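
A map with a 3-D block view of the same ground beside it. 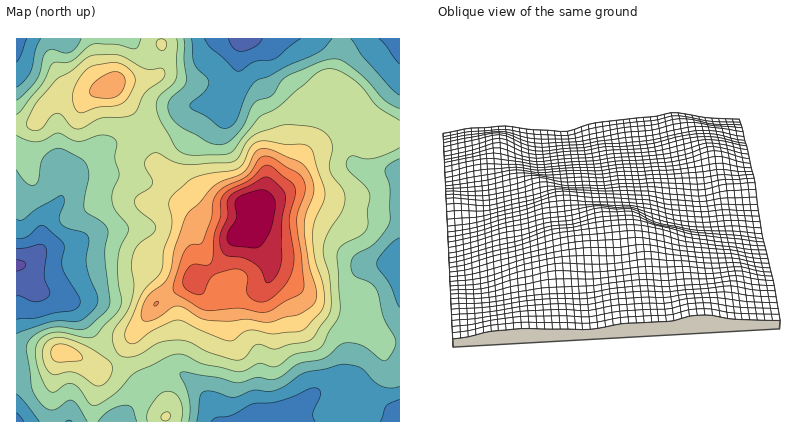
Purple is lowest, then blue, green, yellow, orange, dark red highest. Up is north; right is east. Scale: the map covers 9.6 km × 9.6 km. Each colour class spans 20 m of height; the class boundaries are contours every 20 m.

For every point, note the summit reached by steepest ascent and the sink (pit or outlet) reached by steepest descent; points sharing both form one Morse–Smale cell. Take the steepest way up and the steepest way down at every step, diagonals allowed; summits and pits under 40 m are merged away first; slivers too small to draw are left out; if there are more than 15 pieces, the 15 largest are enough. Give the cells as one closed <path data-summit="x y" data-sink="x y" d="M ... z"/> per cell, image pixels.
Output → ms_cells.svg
<path data-summit="250 206" data-sink="260 422" d="M400 136l-18 1-10 4-30 0-14 3-20 8-18 28-30 28-6 2 3 4 0 6-4 6-19 14-11 20-9 8-18 8-4 6-26 14-11 8-20 28-2 12 13 34 15 18 5 8 0 18 234 0z"/><path data-summit="250 206" data-sink="16 266" d="M148 132l-8 5-24 5-14 6-16 14-23 14-1 20-18 24-4 30-10 11-14 5 0 156 148 0 3-8-1-10-5-8-13-14-7-14-7-20 0-14 24-33 30-17 8-8 18-8 9-8 11-20 6-6 12-6 5-8-1-8-6-6-28 4-16 0-4-2-7-6-10-18-27-20z"/><path data-summit="250 206" data-sink="244 38" d="M400 38l-156 0-4 10-4 34-10 19-38 6-39 25 9 32 24 18 13 20 9 7 18 1 28-4 6 4 33-30 11-20 14-20 15-32 13-19 16 13 18 22 2 14 22-2z"/><path data-summit="112 86" data-sink="16 266" d="M112 86l-26 10-28 1-15 11-9 15-18 3 0 139 10-2 14-13 4-30 18-24 1-20 23-14 16-14 14-6 24-5 8-5z"/><path data-summit="112 86" data-sink="16 38" d="M160 38l-144 0 0 86 18-1 9-15 15-11 28-1 24-9 10-6 22-1 14-3 4-5 2-6z"/><path data-summit="112 86" data-sink="244 38" d="M242 38l-80 0 0 28-2 6-4 5-14 3-22 1-8 5 36 46 40-25 38-6 10-19z"/><path data-summit="250 206" data-sink="16 266" d="M342 89l-13 19-15 32-14 20-2 5 10-13 20-8 20-4 30 0-2-16-18-22z"/>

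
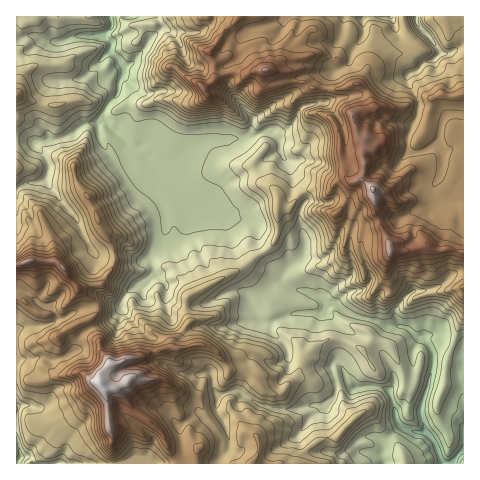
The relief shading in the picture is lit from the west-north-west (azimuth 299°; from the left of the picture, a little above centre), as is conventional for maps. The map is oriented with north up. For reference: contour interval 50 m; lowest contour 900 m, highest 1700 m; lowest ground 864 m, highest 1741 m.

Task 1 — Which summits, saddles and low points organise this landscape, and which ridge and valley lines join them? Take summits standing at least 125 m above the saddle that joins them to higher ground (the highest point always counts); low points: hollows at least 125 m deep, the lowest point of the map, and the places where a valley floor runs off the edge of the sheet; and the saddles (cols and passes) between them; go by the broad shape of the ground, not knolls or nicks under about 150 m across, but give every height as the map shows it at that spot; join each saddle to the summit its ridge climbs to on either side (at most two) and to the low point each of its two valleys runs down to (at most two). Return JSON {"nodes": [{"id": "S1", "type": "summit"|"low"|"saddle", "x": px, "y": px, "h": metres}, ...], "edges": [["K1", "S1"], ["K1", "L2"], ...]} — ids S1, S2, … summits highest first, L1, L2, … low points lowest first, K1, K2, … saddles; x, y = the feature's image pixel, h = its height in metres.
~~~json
{"nodes": [
{"id": "S1", "type": "summit", "x": 99, "y": 384, "h": 1741},
{"id": "S2", "type": "summit", "x": 372, "y": 189, "h": 1709},
{"id": "S3", "type": "summit", "x": 27, "y": 262, "h": 1674},
{"id": "S4", "type": "summit", "x": 265, "y": 70, "h": 1660},
{"id": "S5", "type": "summit", "x": 17, "y": 95, "h": 1399},
{"id": "L1", "type": "low", "x": 442, "y": 463, "h": 864},
{"id": "L2", "type": "low", "x": 110, "y": 18, "h": 928},
{"id": "L3", "type": "low", "x": 18, "y": 463, "h": 1004},
{"id": "L4", "type": "low", "x": 416, "y": 17, "h": 1070},
{"id": "K1", "type": "saddle", "x": 456, "y": 250, "h": 1551},
{"id": "K2", "type": "saddle", "x": 228, "y": 27, "h": 1497},
{"id": "K3", "type": "saddle", "x": 326, "y": 89, "h": 1472},
{"id": "K4", "type": "saddle", "x": 97, "y": 306, "h": 1439},
{"id": "K5", "type": "saddle", "x": 113, "y": 252, "h": 1381},
{"id": "K6", "type": "saddle", "x": 262, "y": 253, "h": 1170},
{"id": "K7", "type": "saddle", "x": 17, "y": 140, "h": 1157}],
"edges": [["K1", "S2"], ["K1", "L1"], ["K1", "L4"], ["K2", "S4"], ["K2", "L2"], ["K2", "L4"], ["K3", "S2"], ["K3", "S4"], ["K3", "L2"], ["K3", "L4"], ["K4", "S1"], ["K4", "S3"], ["K4", "L2"], ["K4", "L3"], ["K5", "S1"], ["K5", "S3"], ["K5", "L2"], ["K6", "S1"], ["K6", "S2"], ["K6", "L1"], ["K6", "L2"], ["K7", "S1"], ["K7", "S5"], ["K7", "L2"]]}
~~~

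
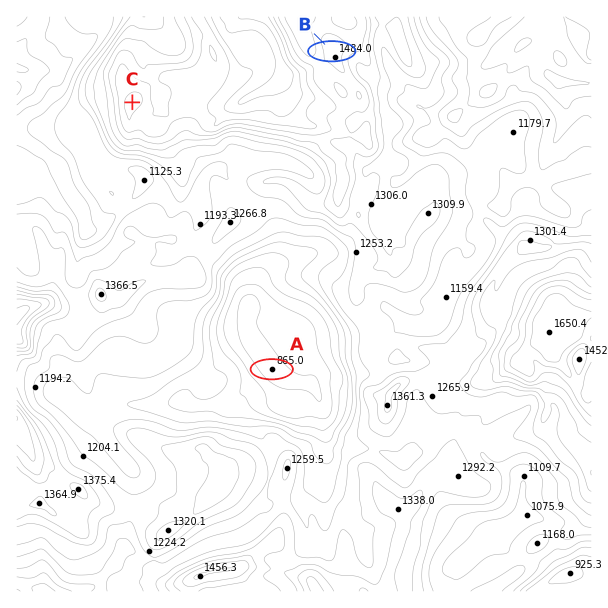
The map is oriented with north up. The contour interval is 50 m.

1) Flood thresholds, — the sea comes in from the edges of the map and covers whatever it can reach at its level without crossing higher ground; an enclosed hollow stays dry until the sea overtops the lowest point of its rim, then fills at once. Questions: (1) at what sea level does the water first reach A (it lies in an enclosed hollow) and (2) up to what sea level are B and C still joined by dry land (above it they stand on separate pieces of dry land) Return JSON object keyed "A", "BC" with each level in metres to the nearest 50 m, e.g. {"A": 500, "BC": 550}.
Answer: {"A": 1200, "BC": 1450}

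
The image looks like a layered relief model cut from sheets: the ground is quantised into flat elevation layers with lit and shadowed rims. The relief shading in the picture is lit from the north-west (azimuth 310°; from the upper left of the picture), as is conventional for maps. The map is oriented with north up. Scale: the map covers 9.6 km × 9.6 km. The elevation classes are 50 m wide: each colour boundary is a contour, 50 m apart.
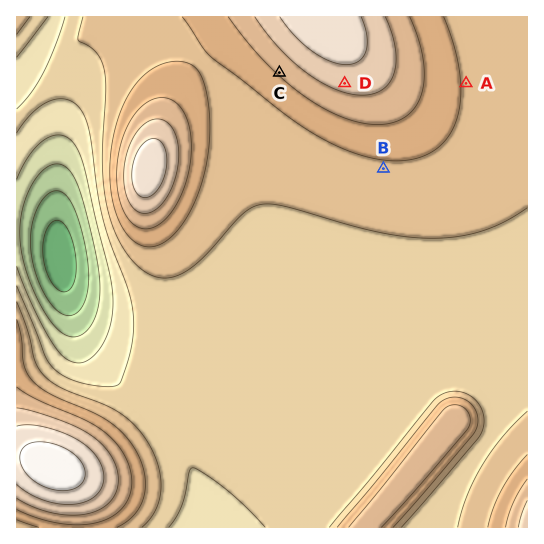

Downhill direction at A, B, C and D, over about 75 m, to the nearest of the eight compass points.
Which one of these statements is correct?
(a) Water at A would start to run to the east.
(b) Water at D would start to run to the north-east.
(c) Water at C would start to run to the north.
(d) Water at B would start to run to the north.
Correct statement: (a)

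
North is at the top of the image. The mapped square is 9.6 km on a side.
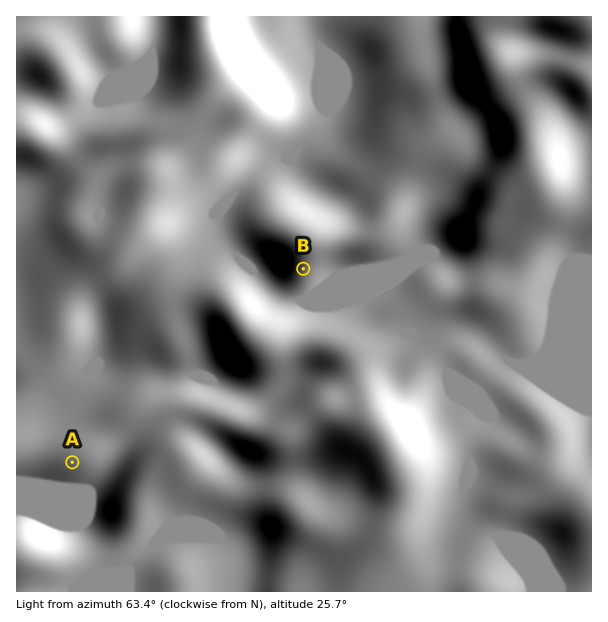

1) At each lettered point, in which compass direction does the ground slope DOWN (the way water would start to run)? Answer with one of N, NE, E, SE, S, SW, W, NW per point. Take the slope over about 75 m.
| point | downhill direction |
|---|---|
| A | S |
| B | S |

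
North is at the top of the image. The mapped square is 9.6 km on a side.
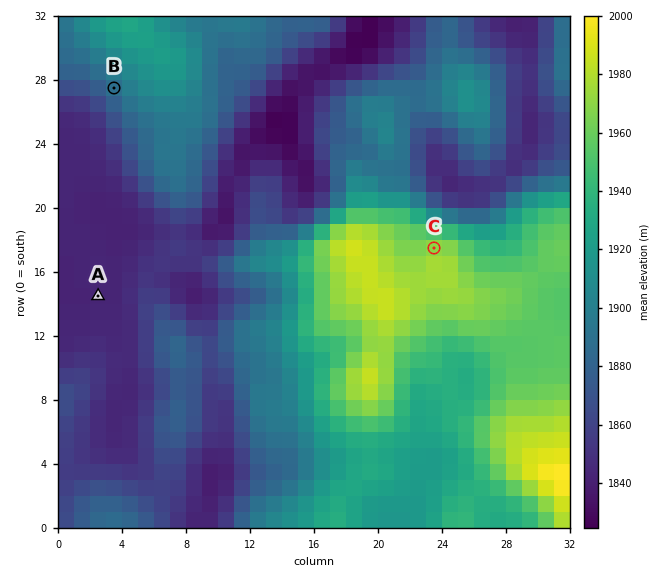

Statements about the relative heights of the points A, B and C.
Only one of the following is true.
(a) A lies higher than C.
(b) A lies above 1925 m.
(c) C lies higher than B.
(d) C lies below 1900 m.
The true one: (c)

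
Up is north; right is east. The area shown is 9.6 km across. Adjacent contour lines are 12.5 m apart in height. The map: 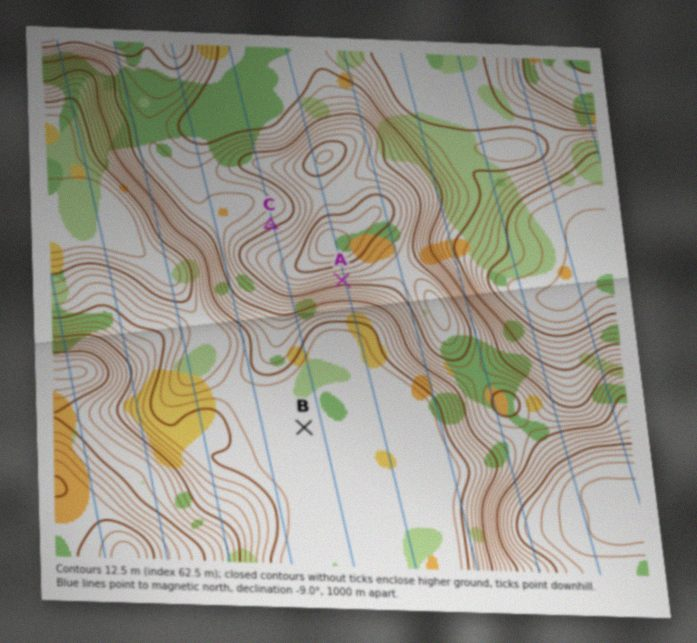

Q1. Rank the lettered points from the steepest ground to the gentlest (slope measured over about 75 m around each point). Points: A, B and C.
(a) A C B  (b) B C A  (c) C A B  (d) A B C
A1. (a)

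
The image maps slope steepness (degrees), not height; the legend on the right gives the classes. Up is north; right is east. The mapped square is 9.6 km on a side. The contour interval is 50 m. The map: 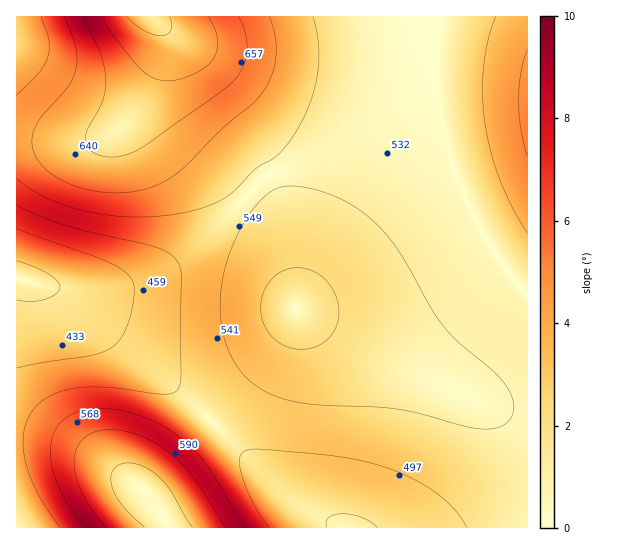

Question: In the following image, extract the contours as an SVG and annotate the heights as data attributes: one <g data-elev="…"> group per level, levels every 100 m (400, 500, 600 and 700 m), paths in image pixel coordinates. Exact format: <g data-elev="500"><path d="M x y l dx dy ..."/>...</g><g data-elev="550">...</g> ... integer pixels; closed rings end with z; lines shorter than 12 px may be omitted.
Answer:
<g data-elev="400"><path d="M17 261l18 6 14 7 8 7 3 6-4 7-11 5-14 2-14-1"/></g><g data-elev="500"><path d="M269 527l-16-25-11-27-2-17 2-5 5-3 18-1 69 7 29 5 26 7 26 12 23 14 17 16 12 17"/><path d="M17 205l24 11 28 10 91 23 15 9 4 7 2 6 0 106-1 9-3 5-6 3-8 0-58-7-18 0-16 2-14 4-12 6-10 8-7 11-4 11-1 12 1 13 3 13 13 30 20 30"/></g><g data-elev="600"><path d="M225 527l-30-48-22-24-15-11-16-8-16-5-16-1-15 2-11 6-7 9-3 14 2 14 6 18 10 17 14 17"/><path d="M294 349l16-1 14-6 11-12 4-15-2-17-8-15-13-10-15-5-15 2-12 7-9 13-4 15 1 14 7 14 10 10z"/><path d="M527 49l-6 25-2 27 2 28 6 27"/><path d="M64 17l12 30 1 12-1 11-9 17-23 27-8 11-4 13 1 12 4 8 6 9 19 13 25 10 28 3 16-1 15-3 13-5 12-7 16-13 37-37 34-29 11-17 7-22-1-21-6-21"/></g><g data-elev="700"><path d="M101 17l10 16 30 36 12 9 14 3 12-2 14-4 12-8 8-8 4-9 1-11-3-10-7-12"/></g>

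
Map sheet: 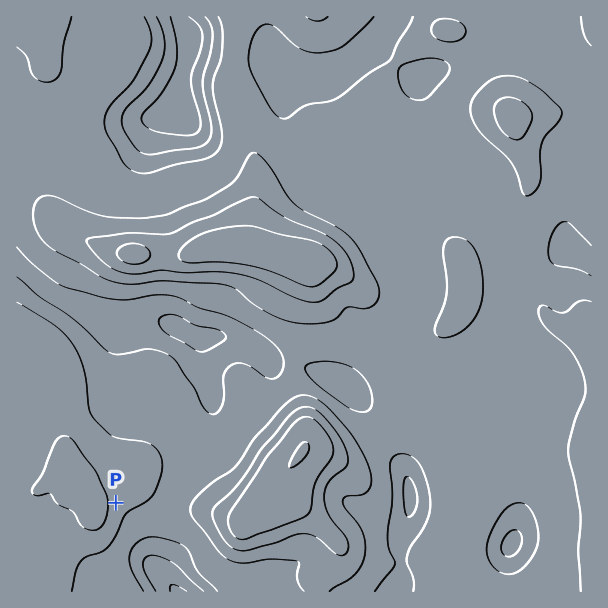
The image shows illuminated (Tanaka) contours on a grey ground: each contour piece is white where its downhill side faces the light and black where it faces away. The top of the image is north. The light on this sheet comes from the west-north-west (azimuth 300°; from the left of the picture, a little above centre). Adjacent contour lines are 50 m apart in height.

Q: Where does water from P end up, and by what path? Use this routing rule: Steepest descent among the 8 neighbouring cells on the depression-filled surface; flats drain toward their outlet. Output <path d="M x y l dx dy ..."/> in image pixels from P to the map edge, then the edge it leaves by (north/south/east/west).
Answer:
<path d="M116 503l28 28 0 17 2 1 0 3 4 9 27 30"/>
exit: south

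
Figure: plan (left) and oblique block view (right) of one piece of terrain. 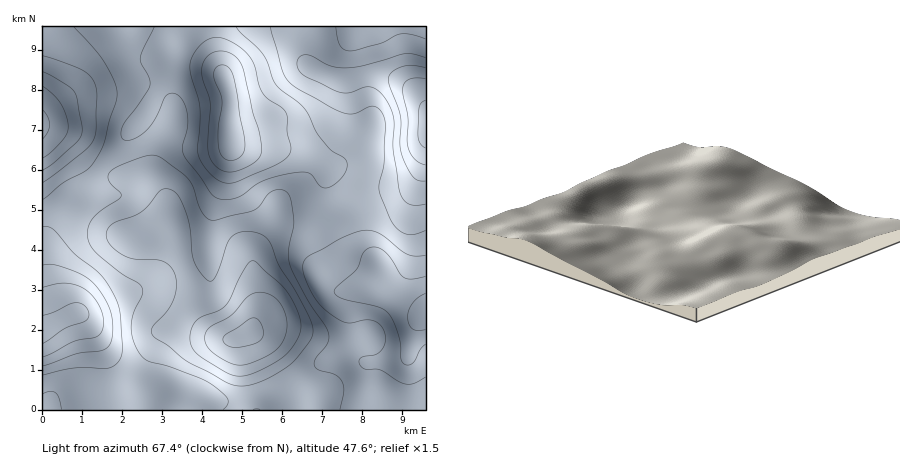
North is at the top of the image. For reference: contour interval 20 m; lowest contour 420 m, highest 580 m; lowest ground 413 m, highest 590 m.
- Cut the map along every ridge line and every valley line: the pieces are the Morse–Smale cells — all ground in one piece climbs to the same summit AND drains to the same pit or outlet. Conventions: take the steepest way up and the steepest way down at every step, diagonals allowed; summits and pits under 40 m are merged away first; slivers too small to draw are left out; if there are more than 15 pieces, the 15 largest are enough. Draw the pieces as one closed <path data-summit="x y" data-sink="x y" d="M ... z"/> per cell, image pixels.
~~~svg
<path data-summit="230 134" data-sink="426 124" d="M426 26l-306 0 16 18 8 5 20 3 12 7 28 6 16 8 4 5 6 18 1 48 17 5 40 1 24 9 17 15-2 6 2 12 15 18 18-15 38-7 10-4 11-16 5-14z"/><path data-summit="230 134" data-sink="248 334" d="M196 65l-18 0-6 5-27 44-16 18-30 38 17 7 32 0 6 4 8 9 4 12-1 20 6 10 19 46 4 24 5 14 13 16 10 6 12 1 8-3 4 28 9 30 1 16 62 0 1-14-26-26-21-25-14-10-9-3 4-6 5-18-5-52 8-14 15-16 40 1 20-9 9-8-16-18-2-6 2-12-17-15-24-9-40-1-16-4-2-5 0-44-6-18-10-8z"/><path data-summit="42 330" data-sink="248 334" d="M100 171l-3 1-9 22-18 10-18 22-5 12-1 20 5 30 10 22 5 7 8-3 8 2 16 24 7 24 0 34 2 12 149 0-1-16-9-30-4-24-2-3-14 2-8-3-13-12-6-8-5-14-4-24-19-46-6-10 1-20-4-12-8-9-6-4-32 0z"/><path data-summit="426 314" data-sink="248 334" d="M346 211l-10 7-20 9-40-1-15 16-8 14 5 52-5 18-4 6 9 3 14 10 21 25 26 26 1 14 90 0 1-16-3-38-10 4-30 3-8-7-6-14-3-14 1-30 6-8 16-4 5-12 0-8-18-22-6-20z"/><path data-summit="230 134" data-sink="42 124" d="M120 26l-78 0 0 102 12 3 14 8 17 21 13 10 47-56 16-28 13-19 4-2 18 0 14 3-28-7-18-9-20-3-8-5z"/><path data-summit="426 314" data-sink="426 124" d="M426 154l-5 14-11 16-10 4-38 7-17 15 10 14 6 20 18 22 0 8-5 12-16 4-6 8-1 30 3 14 6 14 8 7 30-3 10-4 2 54 16 0z"/><path data-summit="42 330" data-sink="426 124" d="M80 314l-6 0-32 16 0 74 8 1 2 5 55 0-4-56-10-24z"/><path data-summit="42 330" data-sink="42 124" d="M44 128l-2 0 0 201 24-11-11-20-6-18-3-22 2-24 17-24 9-9 14-7 11-24-9-6-22-25z"/>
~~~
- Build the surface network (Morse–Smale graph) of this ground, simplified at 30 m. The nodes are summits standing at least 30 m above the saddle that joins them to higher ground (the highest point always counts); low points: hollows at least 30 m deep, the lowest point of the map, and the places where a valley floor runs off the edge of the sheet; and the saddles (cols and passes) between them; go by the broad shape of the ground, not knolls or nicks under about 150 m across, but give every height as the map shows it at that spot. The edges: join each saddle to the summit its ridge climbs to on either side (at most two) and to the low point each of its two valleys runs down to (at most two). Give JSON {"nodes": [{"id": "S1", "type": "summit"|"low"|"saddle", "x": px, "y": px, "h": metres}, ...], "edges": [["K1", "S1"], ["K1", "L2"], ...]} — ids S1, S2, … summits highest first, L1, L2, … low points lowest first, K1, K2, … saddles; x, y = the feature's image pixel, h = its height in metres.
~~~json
{"nodes": [
{"id": "S1", "type": "summit", "x": 230, "y": 134, "h": 590},
{"id": "S2", "type": "summit", "x": 44, "y": 330, "h": 586},
{"id": "S3", "type": "summit", "x": 426, "y": 314, "h": 572},
{"id": "L1", "type": "low", "x": 426, "y": 124, "h": 413},
{"id": "L2", "type": "low", "x": 246, "y": 334, "h": 416},
{"id": "L3", "type": "low", "x": 42, "y": 124, "h": 417},
{"id": "K1", "type": "saddle", "x": 130, "y": 38, "h": 516},
{"id": "K2", "type": "saddle", "x": 346, "y": 210, "h": 511},
{"id": "K3", "type": "saddle", "x": 98, "y": 170, "h": 503},
{"id": "K4", "type": "saddle", "x": 302, "y": 380, "h": 494},
{"id": "K5", "type": "saddle", "x": 254, "y": 394, "h": 488}],
"edges": [["K1", "S1"], ["K1", "L1"], ["K1", "L3"], ["K2", "S1"], ["K2", "S3"], ["K2", "L1"], ["K2", "L2"], ["K3", "S1"], ["K3", "S2"], ["K3", "L2"], ["K3", "L3"], ["K4", "S1"], ["K4", "S3"], ["K4", "L2"], ["K5", "S1"], ["K5", "S2"], ["K5", "L2"]]}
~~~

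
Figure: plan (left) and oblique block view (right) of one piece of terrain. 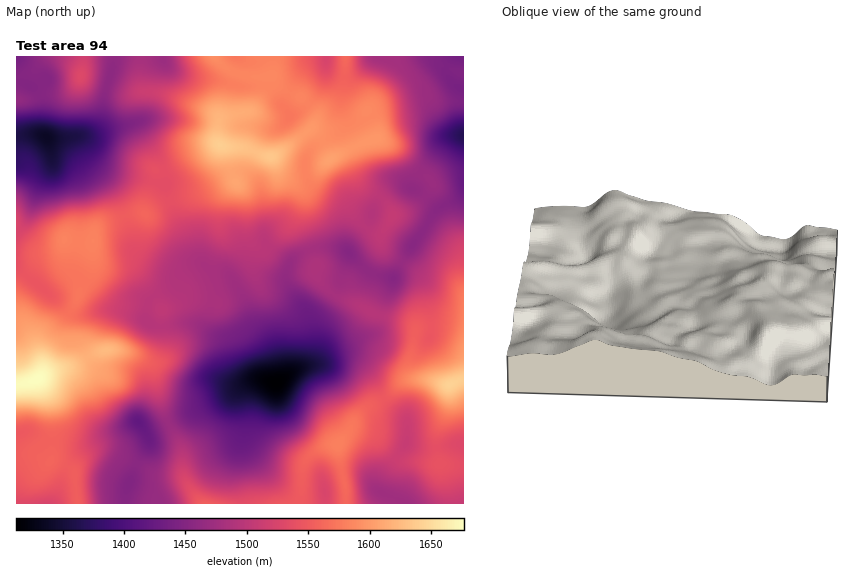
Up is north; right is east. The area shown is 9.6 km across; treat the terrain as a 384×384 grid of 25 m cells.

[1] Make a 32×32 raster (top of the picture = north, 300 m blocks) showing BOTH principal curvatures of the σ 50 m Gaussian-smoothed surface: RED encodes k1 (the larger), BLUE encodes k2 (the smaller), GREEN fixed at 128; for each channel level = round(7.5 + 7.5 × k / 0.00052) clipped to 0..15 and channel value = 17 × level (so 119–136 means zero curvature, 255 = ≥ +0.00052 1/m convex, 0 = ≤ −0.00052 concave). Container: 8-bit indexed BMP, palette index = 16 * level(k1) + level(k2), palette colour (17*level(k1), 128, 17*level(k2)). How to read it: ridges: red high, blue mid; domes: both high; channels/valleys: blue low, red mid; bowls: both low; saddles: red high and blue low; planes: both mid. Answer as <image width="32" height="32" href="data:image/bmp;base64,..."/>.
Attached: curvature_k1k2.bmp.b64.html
<image width="32" height="32" href="data:image/bmp;base64,Qk02CAAAAAAAADYEAAAoAAAAIAAAACAAAAABAAgAAAAAAAAEAAATCwAAEwsAAAABAAAAAAAAAIAAABGAAAAigAAAM4AAAESAAABVgAAAZoAAAHeAAACIgAAAmYAAAKqAAAC7gAAAzIAAAN2AAADugAAA/4AAAACAEQARgBEAIoARADOAEQBEgBEAVYARAGaAEQB3gBEAiIARAJmAEQCqgBEAu4ARAMyAEQDdgBEA7oARAP+AEQAAgCIAEYAiACKAIgAzgCIARIAiAFWAIgBmgCIAd4AiAIiAIgCZgCIAqoAiALuAIgDMgCIA3YAiAO6AIgD/gCIAAIAzABGAMwAigDMAM4AzAESAMwBVgDMAZoAzAHeAMwCIgDMAmYAzAKqAMwC7gDMAzIAzAN2AMwDugDMA/4AzAACARAARgEQAIoBEADOARABEgEQAVYBEAGaARAB3gEQAiIBEAJmARACqgEQAu4BEAMyARADdgEQA7oBEAP+ARAAAgFUAEYBVACKAVQAzgFUARIBVAFWAVQBmgFUAd4BVAIiAVQCZgFUAqoBVALuAVQDMgFUA3YBVAO6AVQD/gFUAAIBmABGAZgAigGYAM4BmAESAZgBVgGYAZoBmAHeAZgCIgGYAmYBmAKqAZgC7gGYAzIBmAN2AZgDugGYA/4BmAACAdwARgHcAIoB3ADOAdwBEgHcAVYB3AGaAdwB3gHcAiIB3AJmAdwCqgHcAu4B3AMyAdwDdgHcA7oB3AP+AdwAAgIgAEYCIACKAiAAzgIgARICIAFWAiABmgIgAd4CIAIiAiACZgIgAqoCIALuAiADMgIgA3YCIAO6AiAD/gIgAAICZABGAmQAigJkAM4CZAESAmQBVgJkAZoCZAHeAmQCIgJkAmYCZAKqAmQC7gJkAzICZAN2AmQDugJkA/4CZAACAqgARgKoAIoCqADOAqgBEgKoAVYCqAGaAqgB3gKoAiICqAJmAqgCqgKoAu4CqAMyAqgDdgKoA7oCqAP+AqgAAgLsAEYC7ACKAuwAzgLsARIC7AFWAuwBmgLsAd4C7AIiAuwCZgLsAqoC7ALuAuwDMgLsA3YC7AO6AuwD/gLsAAIDMABGAzAAigMwAM4DMAESAzABVgMwAZoDMAHeAzACIgMwAmYDMAKqAzAC7gMwAzIDMAN2AzADugMwA/4DMAACA3QARgN0AIoDdADOA3QBEgN0AVYDdAGaA3QB3gN0AiIDdAJmA3QCqgN0Au4DdAMyA3QDdgN0A7oDdAP+A3QAAgO4AEYDuACKA7gAzgO4ARIDuAFWA7gBmgO4Ad4DuAIiA7gCZgO4AqoDuALuA7gDMgO4A3YDuAO6A7gD/gO4AAID/ABGA/wAigP8AM4D/AESA/wBVgP8AZoD/AHeA/wCIgP8AmYD/AKqA/wC7gP8AzID/AN2A/wDugP8A/4D/AJeHhZX3lIOFhpeDhPbXl6W3t6elt4Rx96RhhIV1lqaGl6iXlfdzc3V0l5PY93V1hZiWg7XXc3L4gWGFdnS4qYeHiKiV+KRyh5S3o/nHZYZ1ZXSDuOdylPVwY5a3trmpp4eHmJem56SVtoNz57eGhlVldKXa+NXH15SWtZOWp5eHh4eXl5aFt7WnYIT3p6iGhoaVtKXV98nIp6a5c3S2lHRhcaKTlYSRgFBw5dV1l6e2t7a0c3LnyMe5hahzdKfGhWOEx7Z0lbaBAIL0g2S1lXSot2Jhc+m42OeWplNThNSn19jJuJWoxsaw1PiUladkU6WVQWKV2LiW59jUhENk+Lf3ybmGlqbI+9S194OBhHNzg3NTcKW2dZO2pdT39vb7+JXYyca3haalg6boxnJRdIRiYnNggIBAgsV0t9jFx5bGdMiopbXF19f35Nj55qSGl4aGhmVzclKkpZVy5qR0dJR1tZWEltb5++ejlbfHxbbIyKeWl6eFc6aVhmOk1lNll5anl6W2ppSjcGCTlJSThISWlpaoqJWVl5aEc7fYhXWGuLemo6GAcYJ0haiWhpa5qHWGl6aGhHSWuNjCyMmVhoa3hWKU2JV0hYaGl5eYl5inpam4hmKE5ufIl4KVyJaVl4RydKanx5eFdZWGd4iHl4WGuIeTpei2hoaHdGHFdIbIlIWXl4eXuaanl3WHh4eGdZemhZO5qJemloJygbeFp7eXl5eXh6i4hZaXdXZ2dYWGl5inYZWop2SBtsnBhJaXlqimqKiHqKd0dqeGdnZ1qJeHhrSmgpKDUYTJyGNghpioscbJyaa5p4WGp5eGhoa4dZVjhsinh4aUxqfXpoKBp7jBotj69+jXtae6p5WGdZRkpWSDhbanlZamZLjKt4GklZWAhKalttbFuKiVpqe2t5fIpZaEybmEdYZ01re1lZOUtYJjg3Jyg6S2pnaGhoWn2smSyca31nRkpqWlYmOnyYWglEGEhnVkhLWnhnV0haW2lHPGpoTmtnSjgGBxlLi5laaocZaYhZSoyrmTlZeot4WV1/qWcbf558a0tdPQtJimp5ZypYZkY7i5prSop8nb5+fV1/eTk5a31+f7/NVwhYWQYFCQYGByspSFpsjGx8Z0lIJglOanhnaHqPims2FgYIJyhKaEooOzgFBggIHFx5amp5VilciGlpeW9nSUxLeD+PX16cnEsdnHpLTn59m5t8i4c4WltpaFqKnplYSm2PWVlaPl+tWguOr39caWlaVzc6SWprmVpYWn2tqjg6eWdJaWUaX82YCEt5Z0YaKTpKanl5iWloSC1dKmo5KWp4OWlqWUxefXgIS2lmJxprfmlYWGl5aFhHD3oFCClpd0lpc="/>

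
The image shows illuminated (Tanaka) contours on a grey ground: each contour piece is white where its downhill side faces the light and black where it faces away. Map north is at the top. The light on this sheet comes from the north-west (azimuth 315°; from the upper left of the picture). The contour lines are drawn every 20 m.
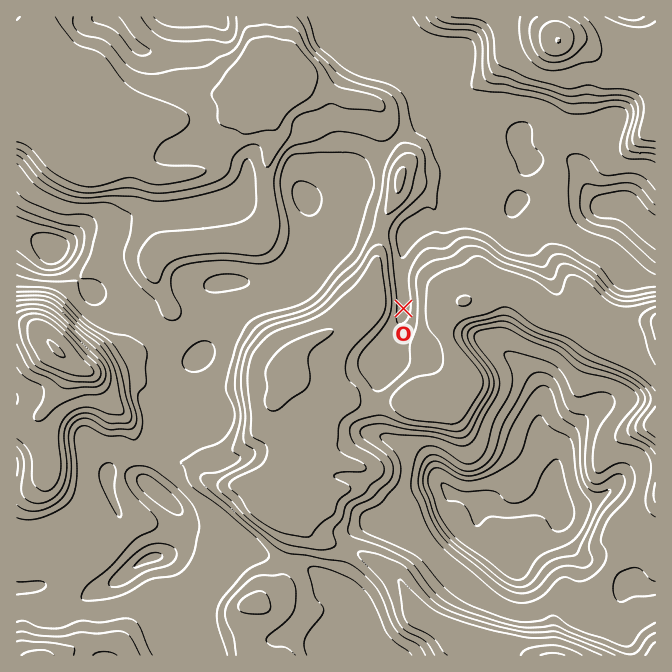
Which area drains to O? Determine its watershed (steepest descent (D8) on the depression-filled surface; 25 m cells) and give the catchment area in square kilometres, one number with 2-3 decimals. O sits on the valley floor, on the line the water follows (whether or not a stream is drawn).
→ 2.921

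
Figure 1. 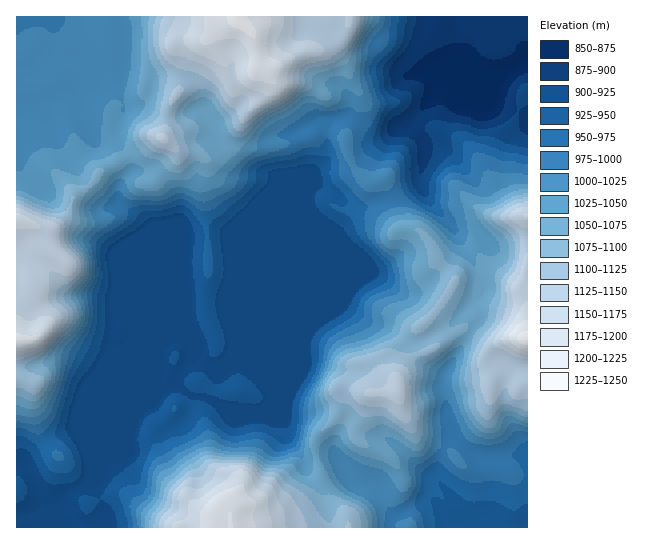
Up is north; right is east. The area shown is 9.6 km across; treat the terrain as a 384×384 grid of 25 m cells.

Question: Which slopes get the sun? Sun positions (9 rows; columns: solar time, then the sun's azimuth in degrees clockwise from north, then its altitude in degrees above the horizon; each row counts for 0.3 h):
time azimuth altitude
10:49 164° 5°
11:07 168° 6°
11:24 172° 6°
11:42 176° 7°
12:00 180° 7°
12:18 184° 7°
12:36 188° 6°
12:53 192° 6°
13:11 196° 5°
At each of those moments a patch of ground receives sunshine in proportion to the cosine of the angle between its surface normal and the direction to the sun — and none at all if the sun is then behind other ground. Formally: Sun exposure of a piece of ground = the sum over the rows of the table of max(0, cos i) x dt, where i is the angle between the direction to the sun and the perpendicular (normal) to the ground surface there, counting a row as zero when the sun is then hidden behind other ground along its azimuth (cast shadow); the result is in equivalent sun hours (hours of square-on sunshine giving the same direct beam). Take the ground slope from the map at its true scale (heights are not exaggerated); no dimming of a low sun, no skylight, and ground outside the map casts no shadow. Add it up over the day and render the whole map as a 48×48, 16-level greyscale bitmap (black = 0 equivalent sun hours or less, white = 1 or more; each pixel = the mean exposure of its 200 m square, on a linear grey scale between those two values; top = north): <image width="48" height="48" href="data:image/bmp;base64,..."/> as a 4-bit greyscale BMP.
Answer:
<image width="48" height="48" href="data:image/bmp;base64,Qk32BAAAAAAAAHYAAAAoAAAAMAAAADAAAAABAAQAAAAAAIAEAAATCwAAEwsAABAAAAAAAAAAAAAAABEREQAiIiIAMzMzAERERABVVVUAZmZmAHd3dwCIiIgAmZmZAKqqqgC7u7sAzMzMAN3d3QDu7u4A////ADRERVVFZjISREREREREM0MzVCJEVVVVZnVEVmVWYgACQzRFVDQzIyESRTE0VVVVZoZWVURmQAAkIBIyNDIhIgABR5VFRWZmZlVndDMzEBERAAATERAAMQADV5hkVnd3dyR4mFQxEiEAAAASEAAAMQAld1RVeZh3ZTV5lkRDIiAAABEAAAABIQJomDaYmFRURFZ2U0REMhAAAAAAAAAEM1mqhFu5dDNERHhiAURERDAAAAAAAAAFZ5uFI5uXQ2mYZapzE0REQzIAAAAAAAADioZEWbllRYzbicuYREREQyMQAAAAAAAAKIV5rKZERpu4rruoZEREQxExAAAAAAASFHZ5qmRVV5mJ3auodURERDIRAAAAAAETZmiqqGNFZ2aKyqu5dkREREMREAAAABMRR3dmZlMkZ1Z3eIVoh1REREMzMgAAAjMgASIRMzVlVWVFRCAEeHVERERDIhAAIzMxABMiISRmQkUjQ6hTZ3ZEREREMzISMzQyECMiEBWsgzRFef/5eHZUREQzM0MzM0QzIAAAEBNrxyJq32jf2oZVRERDRVRERERDEAAAADUhaUEnmAA63aZURERERURERERDEAAAADZ0NEEAADITeHVERERERURERERDMAAAEhFHYjIQAEQgATREREREREREREREMgABIQAEdiIyIUVCEiRURERERVREREREMxAAAAASV1MjRERGm6hkREREVWVEREREMyEAAEZCNlREMzI1nLdEREREVWVEREREQzIQA1ZkI0RCAzNXdUM0REREVURERERERDMyVlNWICQgA0Z2IAJERERERERERERERERJylRUECMiImZTABWGREREREREREREREWbuodRACI1U3ZVMmnMlUREVURERERERFeFR4cgATR5l2QhJVWKqWVEZndURERERYZTEREAFVi8ugAAFDIjWbypmZl1REREaGVCAAAARWUhIgAAFYh2rv/cypqoVEREUzZ1MAABRTAAAAAAEmqom8u9uau6hUREJHiJgwABUwAAAAABEBaZY0ard4ZmZURER4dVZQABEAAAABASECJqdUWqiIiHeHZVVFUgAhAAABIQABARIyADaJmZl1aL7u25lmUQACARADIAACIiMyESR62kMjRneJm8mHQxABIiEyAAADMjMzRDR4YyREWrdDNGZkRUAAJEQgAAADMzQ0RDIAASM0aMuYdSIxNnMBNDEAAAAUREM0REIABCE1hp78qYiFV4l2MRAAAAAkREM0REQgJ5doqUj/6q3aeGaIYhEAABIlVUREQ0RTM4qpiIed/tlWhSACVTMyIiNEREVERERFQjaZh5mHeXRHgyIAFEREMzEUREREREQ1VVeJdVZmZXmpYyM0Q0REQ0IERERERERFiYmpZUQza+7aZnmGZlVVZmY0RERERERFiYmnZmUxBHibhXq4Z3ZlVVZkRERERERFVGZWeIZUMRJHuWZ3VmZmVERUREREREREQiNFeXRWVDRVi6ZFVWZVREVUREREREVTIzRFVUNFRERVV4ZFVVVEREVQ=="/>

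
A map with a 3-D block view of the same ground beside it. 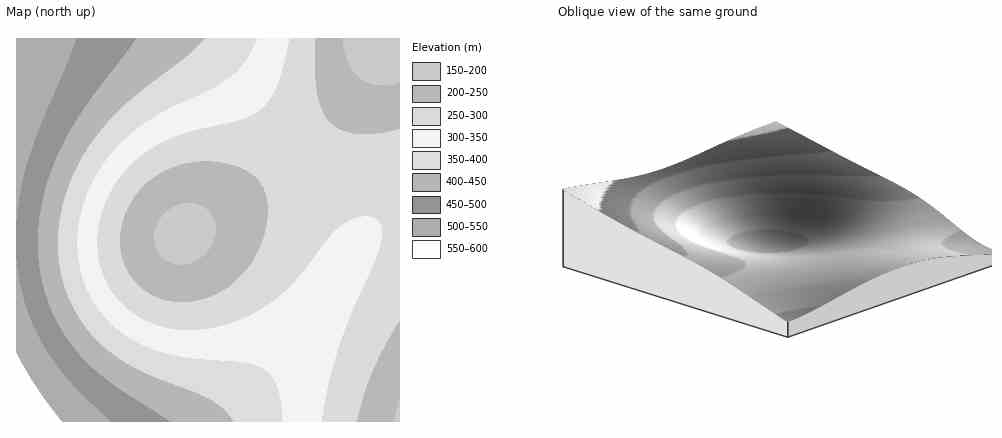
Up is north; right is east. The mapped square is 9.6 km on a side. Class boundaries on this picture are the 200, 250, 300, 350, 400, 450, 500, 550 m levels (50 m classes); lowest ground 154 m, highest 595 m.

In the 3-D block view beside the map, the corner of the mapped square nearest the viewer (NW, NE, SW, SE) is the SE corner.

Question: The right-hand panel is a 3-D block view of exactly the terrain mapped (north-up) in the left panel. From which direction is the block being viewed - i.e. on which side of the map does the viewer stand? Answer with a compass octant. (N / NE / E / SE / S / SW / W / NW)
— SE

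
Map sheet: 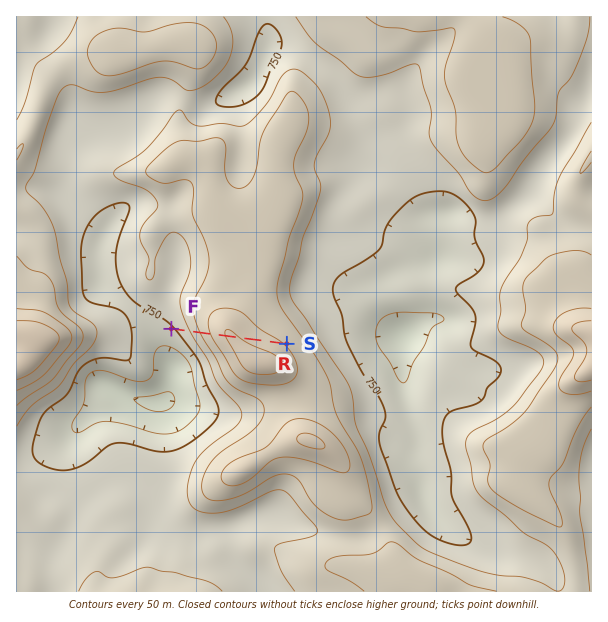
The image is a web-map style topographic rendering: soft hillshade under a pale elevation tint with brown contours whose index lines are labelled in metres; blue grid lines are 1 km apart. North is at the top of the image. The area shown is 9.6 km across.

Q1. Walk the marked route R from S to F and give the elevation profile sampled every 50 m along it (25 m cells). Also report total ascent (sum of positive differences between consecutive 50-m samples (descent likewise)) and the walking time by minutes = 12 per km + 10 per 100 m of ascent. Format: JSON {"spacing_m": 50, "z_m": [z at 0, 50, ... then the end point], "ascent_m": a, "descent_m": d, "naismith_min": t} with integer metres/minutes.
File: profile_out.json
{"spacing_m": 50, "z_m": [893, 899, 904, 908, 912, 915, 918, 921, 924, 926, 929, 933, 936, 940, 944, 947, 950, 953, 954, 954, 952, 948, 941, 932, 921, 909, 895, 881, 867, 852, 838, 823, 808, 794, 781, 769, 760, 753, 748, 744], "ascent_m": 61, "descent_m": 210, "naismith_min": 29}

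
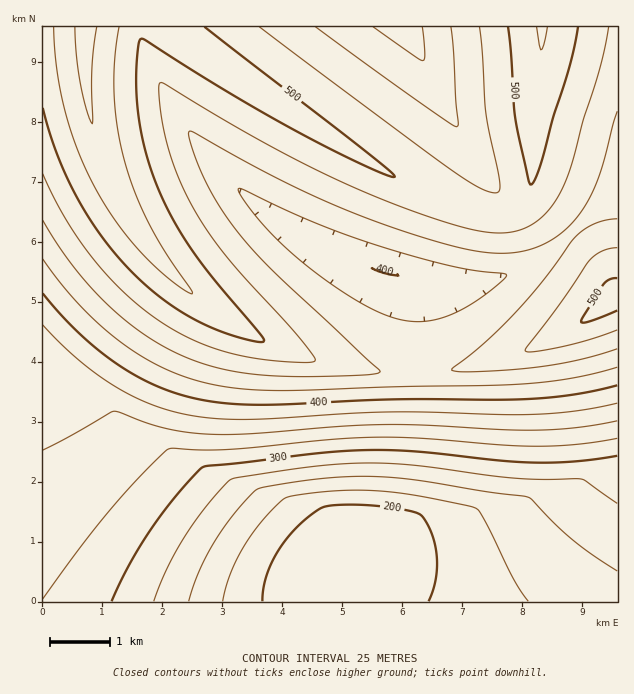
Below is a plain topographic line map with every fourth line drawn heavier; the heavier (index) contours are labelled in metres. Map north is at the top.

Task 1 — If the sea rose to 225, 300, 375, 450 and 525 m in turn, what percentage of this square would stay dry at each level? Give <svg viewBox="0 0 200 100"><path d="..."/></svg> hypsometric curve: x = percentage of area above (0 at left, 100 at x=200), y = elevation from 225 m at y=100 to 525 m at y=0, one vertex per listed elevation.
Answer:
<svg viewBox="0 0 200 100"><path d="M184 100l-24-25-28-25-46-25-79-25"/></svg>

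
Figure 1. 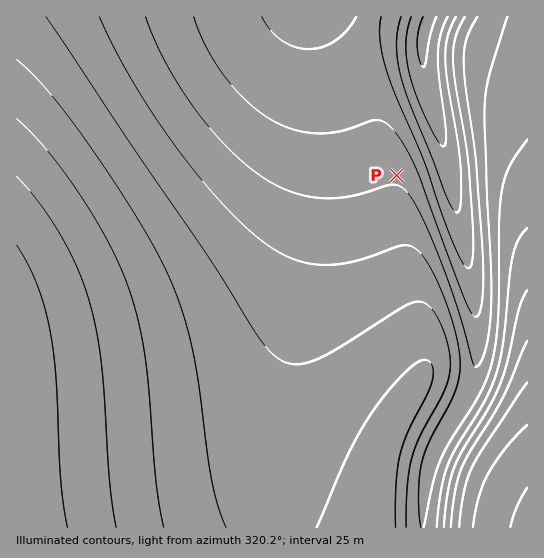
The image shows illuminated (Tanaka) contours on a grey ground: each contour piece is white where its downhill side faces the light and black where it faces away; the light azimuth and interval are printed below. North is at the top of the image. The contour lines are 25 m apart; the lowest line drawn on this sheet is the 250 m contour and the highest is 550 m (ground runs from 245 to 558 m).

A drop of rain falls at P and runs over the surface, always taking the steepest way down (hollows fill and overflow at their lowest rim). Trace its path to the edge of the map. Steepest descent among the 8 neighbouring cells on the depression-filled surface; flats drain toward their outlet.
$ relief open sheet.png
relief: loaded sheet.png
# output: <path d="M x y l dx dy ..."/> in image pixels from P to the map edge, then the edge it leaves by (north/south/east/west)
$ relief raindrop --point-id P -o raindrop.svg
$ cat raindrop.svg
<path d="M397 175l25-25 11 0 8-8 0-9-4-10 0-4-3-5-1-8-2-1-2-15-3-7 0-5-1-1 0-7-2-1 0-38 2-1 0-4 5-9"/>
exit: north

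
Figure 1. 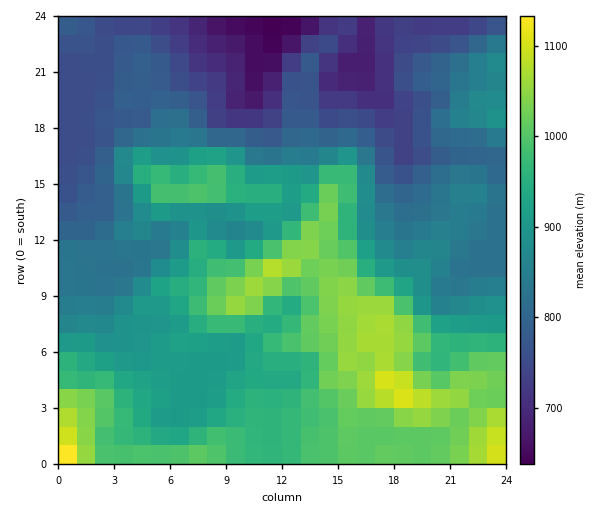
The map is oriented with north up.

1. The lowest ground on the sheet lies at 630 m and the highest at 1150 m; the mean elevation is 880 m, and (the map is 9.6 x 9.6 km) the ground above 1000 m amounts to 17.5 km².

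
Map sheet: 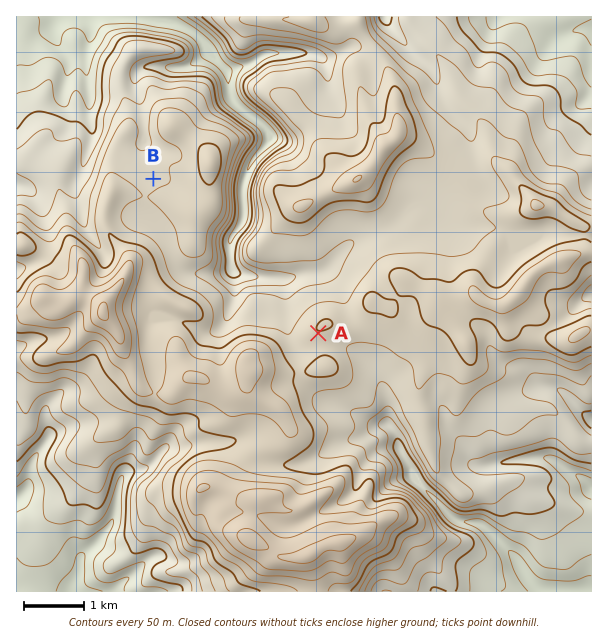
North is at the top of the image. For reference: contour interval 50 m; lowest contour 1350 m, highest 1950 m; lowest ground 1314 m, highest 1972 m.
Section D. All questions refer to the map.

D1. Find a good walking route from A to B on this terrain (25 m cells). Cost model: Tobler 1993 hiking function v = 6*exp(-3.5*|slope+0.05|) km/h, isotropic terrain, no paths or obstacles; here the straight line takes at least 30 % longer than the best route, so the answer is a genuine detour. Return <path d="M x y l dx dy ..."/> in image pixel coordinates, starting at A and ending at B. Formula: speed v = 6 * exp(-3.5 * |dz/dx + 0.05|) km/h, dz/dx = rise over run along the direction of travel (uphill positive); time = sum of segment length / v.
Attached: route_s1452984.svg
<path d="M318 333l-28 0-42-21-17 0-3-1-9-18-30-30-36-72 0-12"/>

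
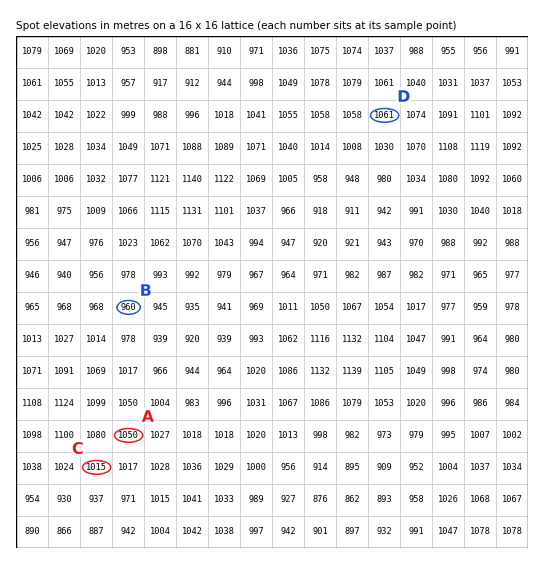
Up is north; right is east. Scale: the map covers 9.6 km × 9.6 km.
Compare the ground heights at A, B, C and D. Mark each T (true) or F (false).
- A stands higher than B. T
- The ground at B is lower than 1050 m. T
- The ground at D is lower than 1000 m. F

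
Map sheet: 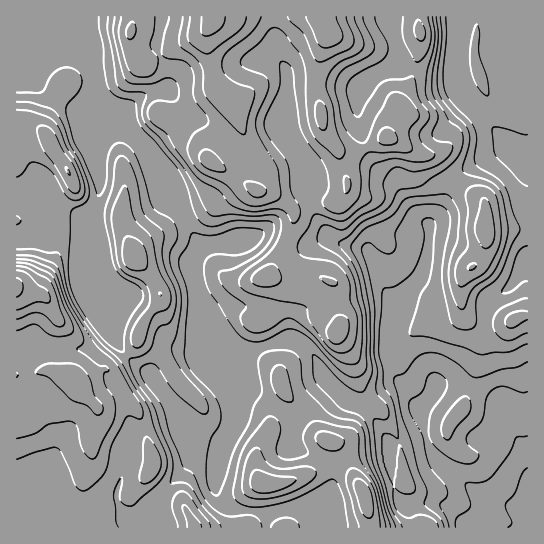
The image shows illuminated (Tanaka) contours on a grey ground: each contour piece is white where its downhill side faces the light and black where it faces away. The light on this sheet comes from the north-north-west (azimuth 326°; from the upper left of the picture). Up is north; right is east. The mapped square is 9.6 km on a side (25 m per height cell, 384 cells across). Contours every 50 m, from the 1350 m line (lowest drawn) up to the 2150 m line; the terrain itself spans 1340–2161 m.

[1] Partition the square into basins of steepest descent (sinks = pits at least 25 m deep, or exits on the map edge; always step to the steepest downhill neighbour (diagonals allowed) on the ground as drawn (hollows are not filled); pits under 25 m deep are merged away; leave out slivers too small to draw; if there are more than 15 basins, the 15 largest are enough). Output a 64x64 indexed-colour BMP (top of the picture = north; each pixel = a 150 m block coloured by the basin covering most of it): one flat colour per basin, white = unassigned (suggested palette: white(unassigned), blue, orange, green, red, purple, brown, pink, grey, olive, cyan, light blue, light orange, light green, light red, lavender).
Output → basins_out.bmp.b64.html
<image width="64" height="64" href="data:image/bmp;base64,Qk12CAAAAAAAAHYAAAAoAAAAQAAAAEAAAAABAAQAAAAAAAAIAAATCwAAEwsAABAAAAAAAAAA////ALR3HwAOf/8ALKAsACgn1gC9Z5QAS1aMAMJ34wB/f38AIr28AM++FwDox64AeLv/AIrfmACWmP8A1bDFABERERERERERERERERERERERERERERERERERERERERERERERERERERERERERERERERERERERERERERERERERERERERERERERERERERERERERERERERERERERERERERERERERERERERERERERERERERERERERERERERERERERERERERERERERERERERERERERERERERERERERERERERERERERERERERERERERERERERERERERERERERERERERERERERERERERERERERERERERERERERERERERERERERERERERERERERERERERERERERERERERERERERERERERERERERERERERERERERERERERERERERERERERERERERERERERERERERERERERERERERERERERERERERERERERERERERERERERERERERERERERERERERERERERERERERERERERERERERERERERERERERERERERERERERERERERERERERERERERERERERERERERERERERERERERERERERERERERERERERERERERERERERERERERERERERERERERERERERERERERERERERERERERERERERERERERERERERERERERERERERERERERERERERERERERERERERERERERERERERERERERERERERERERERERERERERERERERERERERERERERERERERERERERERERERERERERERERERERERERERERERERERERERERERERERERERERERERERERERERERERERERERERERERERERERERERERERERERERERERERERERERERERERERERERERERERERERERERERERERERERERERERERERERERERERERERERERERERERERERERERERERERERERERERERERERERERERERERERERERERERERERERERERERERERERERERERERERERERERERERERERERERERERERERERERERERERERERERERERERERERERERERERERERERERERERERERERERERERERERERERERERERERERERERERERERERERMzMRERERERERERERERERERERERERERERERERERERERMzMzMREREREREREREREREREREREREREREREREREREREzMzMzERERERERERERERERERERERERERERERERERERETMzMzMRERERERERERERERERERERERERERERERERERERMzMzMxEREREREREREREREREREREREREREREREREREREzMzMzERERERERERERERERERERERERERERERERERERETMzMzMREREREREREREREREREREREREREREREREREREREzMzMxERERERERERERERERERERERERERERERERERERERMzMzEREREREREREREREREREREREREREREREREREREREzMzMRERERERERERERERERERERERERERERERERERERERMzMxEREREREREREREREREREREREREREREREREREREREzMzERERERERERERERERERERERERERERERERERERERESIiIRERERERERERERERERERERERERERERERERERERERIiIhEREREREREREREREREREREREREREREREREREREREiIiERERERERERERERERERERERERERERERERERERERESIiIRERERERERERERERERERERERERERERERERERERESIiIhEREREREREREREREREREREREREREREREREREREiIiIiEREREREREREREREREREREREREREREREREREREiIiIiIREREREREREREREREREREREREREREREREREREiIiIiIhEREREREREREREREREREREREREREREREREREiIiIiIiEREREREREREREREREREREREREREREREREREiIiIiIiIRERERERERERERERERERERERERERERERESIiIiIiIiIhEREREREREREREREREREREREREREREREiIiIiIiIiIiERERERERERERERERERERERERERERERESIiIiIiIiIiIRERERERERERERERERERERERERERERERIiIiIiIiIiIhERERERERERERERERERERERERERERERESIiIiIiIiIiERERERERERERERERERERERERERERERERIiIiIiIiJEQREREREREREREREREREREREREREREREREiIiIiIiRERBERERERERERERERERERERERERERERERERIiIiIiJEREEREREREREREREREREREREREREREREREREiIiIiJEREQRERERERERERERERERERERERERERERERERIiIiIkRERBEREREREREREREREREREREREREREREREREiIiIiREREERERERERERERERERERERERERERERERERESIiIiREREQRERERERERERERERERERERERERERERERERIiIiJERERBERERERERERERERERERERERERERERERERESIiIkREREERERERERERERERERERERERERERERERERERIiIiJEREQRERERERERERERERERERERERERERERERERIiIiIkRERBEREREREREREREREREREREREREREREREREiIiIiRERE"/>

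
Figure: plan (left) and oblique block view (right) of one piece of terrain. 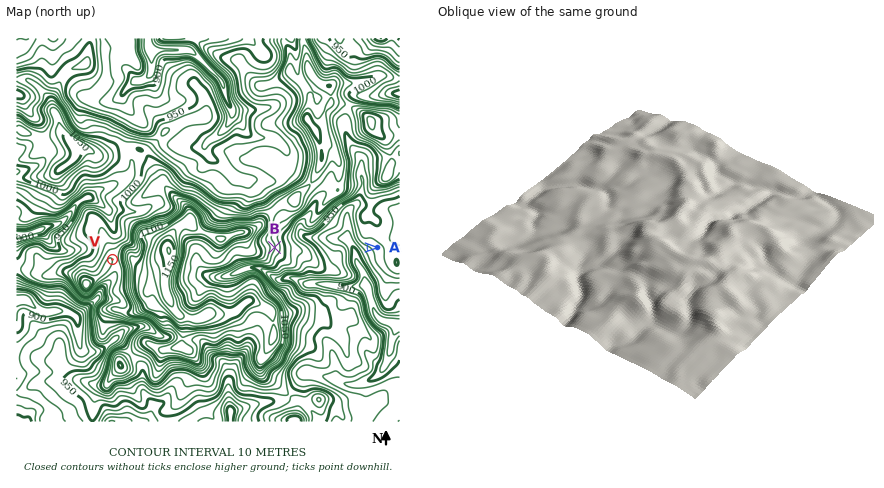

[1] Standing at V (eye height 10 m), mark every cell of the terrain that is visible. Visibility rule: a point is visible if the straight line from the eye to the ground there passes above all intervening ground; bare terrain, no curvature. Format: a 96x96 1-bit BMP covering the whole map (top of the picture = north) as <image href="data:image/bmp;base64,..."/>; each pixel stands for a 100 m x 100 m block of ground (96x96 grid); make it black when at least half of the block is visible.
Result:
<image width="96" height="96" href="data:image/bmp;base64,Qk2+BAAAAAAAAD4AAAAoAAAAYAAAAGAAAAABAAEAAAAAAIAEAAATCwAAEwsAAAIAAAAAAAAA////AAAAAAABwAAAAAAAAAAAAAABgAAAAAAAAAAAAAAAAAAAAAAAAAAAAAAAAAAAAAAAAAAAAAAAAAAAAAAAAAAAAAAAAAAAAAAAAAAAAAAAAAAAAAAAAAAAAAAAAAAAAAAAAAAAAAAAAAAAAAAAAAAAAAAAEAAAAAAAAAAAAAAAH8AAAAAAAAAAAAAAD4AAAAAAAAAAAAAABwAAAAAAAAAAAAAAAQAAAAAAAAAAAAAAAADwAAAAAAAAAAAAAABgAAAAAAAAAAAAAAAAAAAAAAAAAAAAAAAAAAAAAAAAAAAAAAAAAAAAAAAAAAAAAAAAAAAAAAAAAAAAAAAAAAAAAAAAAAAAAAAAAAAAAAAAAAAAAAAAAAAAAAAAAAAAAAAAAAAAAAAAAAAAAAAAAAAAAAAAAAAAAAAAAAAAAAAAAAAAAAAAAAAAAAAAAAAAAAA8AAAAAAAAAAAAAA/8AAAAAAAAAAAAAAfAAAAAAAAAAAAAAAAAAAAAAAAAAAAAAAAEAAAAAAAAAAAAAAH+AAAAAAAAAAAAACH+AAAAAAAAAAAAAHH8AAAAAAAAAAAAAHD8AAAAAAAAAAAAAPz8AAAAAAAAAAAeAP/8AAAAAAAAAAD/AOP8AAAAAAAAAAD/8OP4AAAAAAAAAAAP8MP4AAAAAAAAAAAP8MP4AAAAAAAAAAAf+APwAAAAAAAAAAAP3//gAAAAAAAAAAAHD/8AwAAAAAAAAAAGB/8HgAAAAAAAAAAAA/8PAAAAAAAAAACAAf/+AAAAAAAAAADgAP/8AAAAAAAAAADwAH/4AAAAAAAAAAD8AH3wAAAAAAAAAAD/ADjAAAAAAAAAAAD/wAGAAAAAAAAAAAD/8AH4AAAAAAAAAAD/+AP+AAAAAAAAAAD//Af/gAAAAAAAAAD//gcBwAAAAAAAAAD//wgA4AAAAAAAAAD//5wAcAAAAAAAAAD////AAAAAAAAAAAD////gAAAAAAAAAAAAf//wAAAAAAAAAAAAP//4AAAAAAAAAAAAH//8AAAAAAAAAAAAB//+AAAAAAAAAAAAA///AAAAAAAAAAAAAf//gAAAAAAAAAAAAfB/gAAAAAAAAAAAA8B+AAAAAAAAAAAAAAAQAAAAAAAAAAAAAAAAAAAAAAAAAAAAAAAAAAAAAAAAAAAAAAAAAAAAAAAAAAAAAAAAAAAAAAAAAAAAAAAAAAAAAAAAAAAAAAAAAAAAAAAAAAAAAAAAAAAAAAAAAAAAAAAAAAAAAAAAAAAAAAAAAAAAAAAAAAAAAAAAAAAAAAAAAAAAAAAAAAAAAAAAAAAAAAAAAAAAAAAAAAAAAAAAAAAAAAAAAAAAAAAAAAAAAAAAAAAAAAAAAAAAAAAAAAAAAAAAAAAAAAAAAAAAAAAAAAAAAAAAAAAAAAAAAAAAAAAAAAAAAAAAAAAAAAAAAAAAAAAAAAAAAAAAAAAAAAAAAAAAAAAAAAAAAAAAAAAAAAAAAAAAAAAAAAAAAAAAAAAAAAAAAAAAAAAAAAAAAAAAAAAAAAAAAAAAAAAAAAAAAAAAAAA="/>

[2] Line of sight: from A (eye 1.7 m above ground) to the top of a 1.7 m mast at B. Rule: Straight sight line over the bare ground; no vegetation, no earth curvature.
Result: yes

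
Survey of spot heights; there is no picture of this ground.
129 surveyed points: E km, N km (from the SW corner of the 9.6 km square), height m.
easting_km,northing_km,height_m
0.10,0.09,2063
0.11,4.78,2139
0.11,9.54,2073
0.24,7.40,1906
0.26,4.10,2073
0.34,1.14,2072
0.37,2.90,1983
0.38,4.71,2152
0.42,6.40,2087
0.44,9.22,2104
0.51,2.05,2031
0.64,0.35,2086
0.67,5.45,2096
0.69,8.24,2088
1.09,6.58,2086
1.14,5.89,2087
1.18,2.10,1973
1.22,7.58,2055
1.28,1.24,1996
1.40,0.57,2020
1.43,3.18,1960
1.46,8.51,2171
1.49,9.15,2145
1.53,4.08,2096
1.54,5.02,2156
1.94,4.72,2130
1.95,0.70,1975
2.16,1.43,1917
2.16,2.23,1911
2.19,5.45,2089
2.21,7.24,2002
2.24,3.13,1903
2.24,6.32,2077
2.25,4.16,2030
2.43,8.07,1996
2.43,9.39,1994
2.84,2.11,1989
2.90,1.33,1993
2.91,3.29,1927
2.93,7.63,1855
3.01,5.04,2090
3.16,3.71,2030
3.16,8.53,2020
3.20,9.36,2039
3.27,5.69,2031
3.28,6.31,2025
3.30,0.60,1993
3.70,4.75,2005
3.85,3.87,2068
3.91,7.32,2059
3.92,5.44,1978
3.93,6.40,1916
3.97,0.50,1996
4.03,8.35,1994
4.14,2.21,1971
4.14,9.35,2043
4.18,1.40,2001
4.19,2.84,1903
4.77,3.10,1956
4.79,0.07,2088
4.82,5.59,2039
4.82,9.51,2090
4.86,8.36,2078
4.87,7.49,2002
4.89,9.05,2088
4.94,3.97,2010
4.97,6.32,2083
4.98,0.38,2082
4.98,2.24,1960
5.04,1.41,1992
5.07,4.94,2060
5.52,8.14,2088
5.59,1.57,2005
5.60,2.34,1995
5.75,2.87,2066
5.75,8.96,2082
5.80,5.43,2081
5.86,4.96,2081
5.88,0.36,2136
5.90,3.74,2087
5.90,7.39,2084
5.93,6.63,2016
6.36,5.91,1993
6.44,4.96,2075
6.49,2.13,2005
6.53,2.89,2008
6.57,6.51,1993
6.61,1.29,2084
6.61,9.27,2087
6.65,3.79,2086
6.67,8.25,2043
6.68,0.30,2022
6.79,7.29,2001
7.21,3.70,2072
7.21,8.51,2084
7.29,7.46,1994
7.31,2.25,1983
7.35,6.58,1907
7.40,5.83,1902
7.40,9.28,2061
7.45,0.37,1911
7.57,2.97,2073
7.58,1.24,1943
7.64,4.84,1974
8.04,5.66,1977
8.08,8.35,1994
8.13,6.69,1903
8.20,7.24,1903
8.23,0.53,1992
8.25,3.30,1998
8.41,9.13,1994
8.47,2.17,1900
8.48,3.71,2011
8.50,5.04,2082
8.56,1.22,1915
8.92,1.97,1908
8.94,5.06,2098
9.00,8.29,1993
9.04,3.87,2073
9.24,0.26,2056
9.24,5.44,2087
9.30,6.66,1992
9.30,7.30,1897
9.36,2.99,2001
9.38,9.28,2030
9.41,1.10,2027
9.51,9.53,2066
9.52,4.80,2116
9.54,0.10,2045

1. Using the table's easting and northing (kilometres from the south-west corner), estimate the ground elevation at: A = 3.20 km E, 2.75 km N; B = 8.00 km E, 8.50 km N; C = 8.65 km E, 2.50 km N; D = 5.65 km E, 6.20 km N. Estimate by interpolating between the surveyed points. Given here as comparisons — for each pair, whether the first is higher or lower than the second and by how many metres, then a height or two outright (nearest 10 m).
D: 160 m higher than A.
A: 110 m lower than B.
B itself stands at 2010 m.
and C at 1980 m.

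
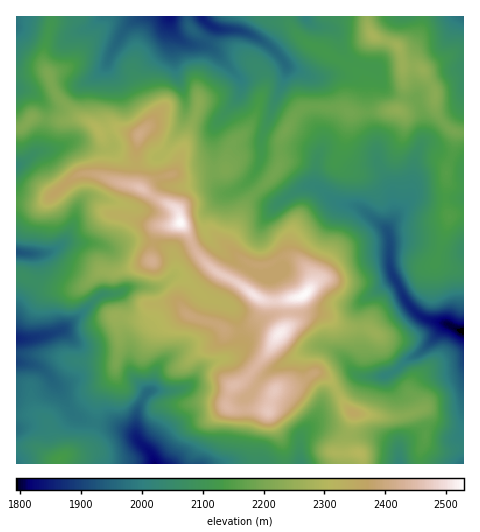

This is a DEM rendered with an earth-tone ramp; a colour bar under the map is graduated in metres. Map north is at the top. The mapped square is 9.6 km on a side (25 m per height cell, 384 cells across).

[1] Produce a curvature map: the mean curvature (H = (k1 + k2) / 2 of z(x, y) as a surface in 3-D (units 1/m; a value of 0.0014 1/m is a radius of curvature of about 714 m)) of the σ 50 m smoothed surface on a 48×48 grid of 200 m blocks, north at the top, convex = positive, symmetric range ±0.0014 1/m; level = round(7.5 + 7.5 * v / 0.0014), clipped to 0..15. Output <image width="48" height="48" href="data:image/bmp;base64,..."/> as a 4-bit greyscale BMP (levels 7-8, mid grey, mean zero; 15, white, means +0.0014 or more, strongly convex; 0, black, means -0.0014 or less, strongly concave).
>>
<image width="48" height="48" href="data:image/bmp;base64,Qk32BAAAAAAAAHYAAAAoAAAAMAAAADAAAAABAAQAAAAAAIAEAAATCwAAEwsAABAAAAAAAAAAAAAAABEREQAiIiIAMzMzAERERABVVVUAZmZmAHd3dwCIiIgAmZmZAKqqqgC7u7sAzMzMAN3d3QDu7u4A////AHet7Kmambs1d6dFRXhmiCWKmJ6HVLt3d5mYrKiamIQnl2d5mHdWqTjfut6GQ6ypiZqFaIiZhzN4eGZnZlQmpyd5hmdmM3q1R1Z3dmd3ZiWHeaqVNEaKciZWd1RERGinZoeJhmZ3Z0WXZXvbmpjvlSRVaaisyoWKhpmZhmeHeUTZiXR+/8zv23NFf/7bm8zJZYiHdneGimHezceO12eZm7UUvodmZnrZZYh3ZoiXnMEDM1dYt1SbmckE6EeZiInLhZqWVmearHITYgJI7aVsyatJ1md0jad2ZaqFZ2Vp2Blo/HGeubk1qo39kgEACdp2Z1RGmZd591xyvdM2ZIySFnr6YouXIJzJhpmqq5dnyGukJrqFJFjbUUWGNJqtsQLLqYiZqURWuViZZFi7h2SutxI0V4aLy5A7yTMzVEdmuFiZl1VZqHR+3FNHmHe9zNs3g3hlMXuYt3mYiHiKuIZb7rhXmZq7upl0InqYYxe9yJl2eszLlnhEeaubp4qphzAAKVmYaVB/6nqXe7dmUzZ1Q0ZohCnLkwS4XFiZnNQFVa/KvHVVQm783utDVhGNcDvaaHiZm94wACUjmmVUN/+Fis+mmYU6UKyZeKmIiJ3a1BJDR2RZ39QjRGu96qulAtuZidqId2jM3MvLRVXP6DR3ZHrOyHijCdqZmrh4iYi6d679VVv6Q4zKZsyYd2WSHMmZiAABSJmmNHvIRJ+TS8daurdXiXaDKpiJd4d2E1QyVUeEIrslu2M3qYZou6iUKHeJhrmKgnhndUaXduUqmXQ4uohnupmjOYd5lnh3lUmZh5rd3/N6eZUnralkd3hSWYiJqGmnhyi9y5ZkX6FoaKgxfdlkV2NIZomZqnrdlgfLdTE437ZFaKlQGNpVVUSadmd6mWa/2BJCI0jeublUVpp0EmdVZmeYeGV6h2ed/WM3ve+SElVVZVnKczRVeIh3eGV6mXmWn+vO7LqIqpdnmFSsp0RXmqqGd2V7qEeFSf7KhlZozXZnqpNrupdrqIh3iGaKplN2VneHVIcza4VnmKY5qqdKmIdXqFepl7QzRVVmVblFa8ZnmJcpmIZHmIdWmVWXiKZmZDOZRLtoSddWqZYrp3dmiIZWi3NWiehnhjTJet6rVLc0mrkZyYd2eYdVanRXzb2Iyq3IuHzKk5pCaJwzu4ZmeZdnepZ7qG+2iLuLtVnLs02EOIuBm5iJiqmczZebVWpUi5iZdXiv9i6pVFuxa7u6qYeKyma7VVU42Dd1VXd65E+6pEvkO7mImXd0R1W9ZVVspCNXZWZogI6Ypje5KIVFh3d0bGa8dnedmHRGZ3Z4YbyHc0eKRWREZ3h0jWq1WGnMq7liaqd3VaqWRambMlZ3iHZjjn3GV3nIaLqDWqmGVod0Wau2FYmql2VBfHpnmIapNYmWN6qWZ0RWm8tQWKupdYl13WlUioWMVXiZRKqFdGiqq3AGisqZZY3+23qGamV9hmWKdHmFVu1QAAObi6VFVX/VRoqXaad9ualZp1aGOPQIqb3aq1OZl49yRYuXaQ=="/>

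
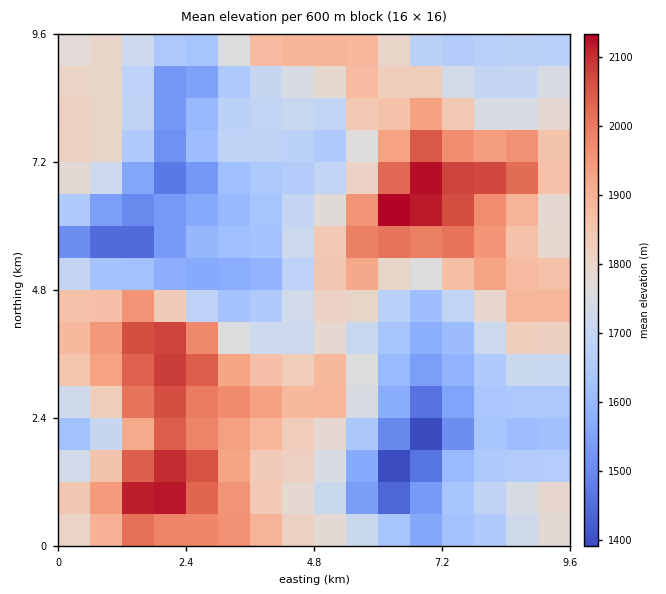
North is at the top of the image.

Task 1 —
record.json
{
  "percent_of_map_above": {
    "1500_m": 95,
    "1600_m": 84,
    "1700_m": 61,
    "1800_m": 43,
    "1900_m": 23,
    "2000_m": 11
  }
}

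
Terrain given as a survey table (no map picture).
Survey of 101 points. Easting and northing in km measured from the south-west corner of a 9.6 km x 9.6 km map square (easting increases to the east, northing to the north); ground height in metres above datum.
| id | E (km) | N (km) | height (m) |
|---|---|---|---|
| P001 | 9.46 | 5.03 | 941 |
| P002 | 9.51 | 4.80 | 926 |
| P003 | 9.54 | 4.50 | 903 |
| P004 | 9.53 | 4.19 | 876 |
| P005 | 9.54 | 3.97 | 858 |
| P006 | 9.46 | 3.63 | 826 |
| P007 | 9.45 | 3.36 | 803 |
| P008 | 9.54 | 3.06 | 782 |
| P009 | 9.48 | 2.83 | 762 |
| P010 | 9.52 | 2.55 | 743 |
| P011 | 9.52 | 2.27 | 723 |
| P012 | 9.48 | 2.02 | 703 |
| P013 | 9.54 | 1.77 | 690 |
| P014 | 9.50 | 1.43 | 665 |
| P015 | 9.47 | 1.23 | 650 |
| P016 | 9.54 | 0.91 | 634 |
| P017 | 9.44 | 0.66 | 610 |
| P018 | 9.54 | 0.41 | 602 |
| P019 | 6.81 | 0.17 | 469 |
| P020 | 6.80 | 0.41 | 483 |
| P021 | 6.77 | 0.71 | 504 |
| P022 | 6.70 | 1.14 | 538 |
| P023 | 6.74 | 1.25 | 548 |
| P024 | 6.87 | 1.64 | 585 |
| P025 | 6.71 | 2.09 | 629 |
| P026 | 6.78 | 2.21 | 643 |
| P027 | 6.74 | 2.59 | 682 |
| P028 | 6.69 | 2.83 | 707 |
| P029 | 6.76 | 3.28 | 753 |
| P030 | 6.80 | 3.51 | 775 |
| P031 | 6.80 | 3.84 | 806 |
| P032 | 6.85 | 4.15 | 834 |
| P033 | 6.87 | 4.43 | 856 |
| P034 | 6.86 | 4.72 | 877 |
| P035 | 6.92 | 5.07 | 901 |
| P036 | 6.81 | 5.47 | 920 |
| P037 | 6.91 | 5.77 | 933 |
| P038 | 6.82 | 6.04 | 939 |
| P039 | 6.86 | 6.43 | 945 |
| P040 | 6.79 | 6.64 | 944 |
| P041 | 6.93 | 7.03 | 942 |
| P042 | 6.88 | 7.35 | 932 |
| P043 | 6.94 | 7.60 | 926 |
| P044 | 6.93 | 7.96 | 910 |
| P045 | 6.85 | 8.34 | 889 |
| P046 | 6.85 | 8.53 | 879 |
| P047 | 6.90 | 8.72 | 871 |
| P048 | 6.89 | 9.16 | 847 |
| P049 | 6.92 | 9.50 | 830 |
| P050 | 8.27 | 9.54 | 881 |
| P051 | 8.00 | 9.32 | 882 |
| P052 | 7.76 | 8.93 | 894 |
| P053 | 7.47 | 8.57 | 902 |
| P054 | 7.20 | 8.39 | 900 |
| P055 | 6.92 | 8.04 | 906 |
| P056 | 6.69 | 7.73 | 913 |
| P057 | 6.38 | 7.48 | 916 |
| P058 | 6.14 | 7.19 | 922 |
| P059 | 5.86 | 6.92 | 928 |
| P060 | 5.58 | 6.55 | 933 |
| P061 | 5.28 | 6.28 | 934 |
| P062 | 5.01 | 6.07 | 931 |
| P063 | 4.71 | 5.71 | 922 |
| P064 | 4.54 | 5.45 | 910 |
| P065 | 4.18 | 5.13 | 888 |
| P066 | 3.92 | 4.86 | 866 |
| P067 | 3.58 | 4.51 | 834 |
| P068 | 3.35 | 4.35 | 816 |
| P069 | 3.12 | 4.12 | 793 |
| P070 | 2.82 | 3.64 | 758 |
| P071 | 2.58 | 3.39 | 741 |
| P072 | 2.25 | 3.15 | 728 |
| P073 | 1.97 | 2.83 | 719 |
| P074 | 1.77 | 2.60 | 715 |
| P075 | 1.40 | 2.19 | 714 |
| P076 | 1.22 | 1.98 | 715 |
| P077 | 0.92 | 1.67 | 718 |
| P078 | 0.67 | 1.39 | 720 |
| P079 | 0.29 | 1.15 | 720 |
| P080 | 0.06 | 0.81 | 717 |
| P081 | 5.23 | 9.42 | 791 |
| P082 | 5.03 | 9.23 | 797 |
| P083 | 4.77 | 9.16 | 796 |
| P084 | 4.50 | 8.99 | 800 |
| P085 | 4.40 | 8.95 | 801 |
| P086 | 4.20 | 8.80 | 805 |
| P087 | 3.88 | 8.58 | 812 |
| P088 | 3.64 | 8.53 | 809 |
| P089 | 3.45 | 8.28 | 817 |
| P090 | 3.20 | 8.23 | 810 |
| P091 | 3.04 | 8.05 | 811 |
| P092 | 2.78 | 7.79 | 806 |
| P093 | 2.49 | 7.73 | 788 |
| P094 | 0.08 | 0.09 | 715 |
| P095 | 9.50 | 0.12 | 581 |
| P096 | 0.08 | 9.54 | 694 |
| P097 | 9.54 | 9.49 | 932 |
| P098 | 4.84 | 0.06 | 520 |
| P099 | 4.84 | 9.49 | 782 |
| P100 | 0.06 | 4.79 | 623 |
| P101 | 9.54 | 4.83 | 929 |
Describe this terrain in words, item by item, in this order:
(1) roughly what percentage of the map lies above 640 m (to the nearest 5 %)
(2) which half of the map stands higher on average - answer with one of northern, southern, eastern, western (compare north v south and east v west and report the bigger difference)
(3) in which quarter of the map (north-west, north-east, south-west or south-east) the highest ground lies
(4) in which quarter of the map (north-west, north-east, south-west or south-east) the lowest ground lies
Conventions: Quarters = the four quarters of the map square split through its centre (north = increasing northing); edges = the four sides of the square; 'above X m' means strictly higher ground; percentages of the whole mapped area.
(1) About 85 % of the map lies above 640 m.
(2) On average the northern half of the map is the higher ground.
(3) Look to the north-east quarter for the highest ground.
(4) The lowest point lies in the south-east quarter of the map.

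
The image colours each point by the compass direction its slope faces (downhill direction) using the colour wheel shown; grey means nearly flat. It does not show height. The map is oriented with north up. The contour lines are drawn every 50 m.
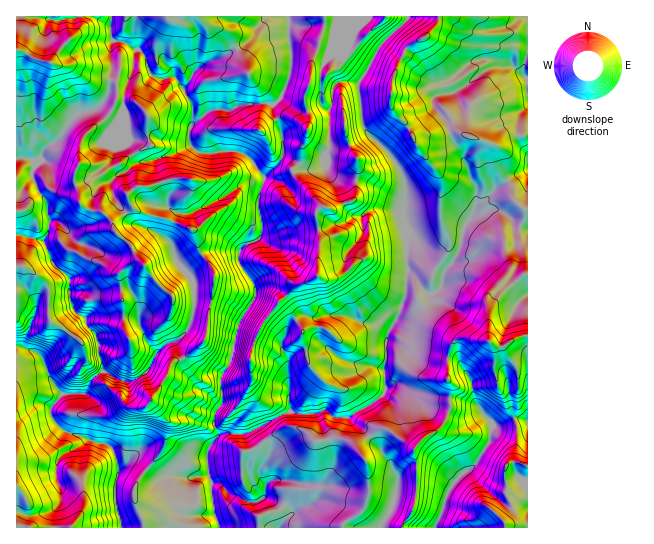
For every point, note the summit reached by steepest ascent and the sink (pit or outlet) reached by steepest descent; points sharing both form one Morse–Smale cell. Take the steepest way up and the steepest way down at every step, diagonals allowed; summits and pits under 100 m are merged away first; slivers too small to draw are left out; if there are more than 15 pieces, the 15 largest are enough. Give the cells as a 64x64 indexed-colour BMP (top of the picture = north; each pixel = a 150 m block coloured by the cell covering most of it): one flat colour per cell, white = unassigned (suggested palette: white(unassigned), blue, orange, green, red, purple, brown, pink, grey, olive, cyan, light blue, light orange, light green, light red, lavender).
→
<image width="64" height="64" href="data:image/bmp;base64,Qk12CAAAAAAAAHYAAAAoAAAAQAAAAEAAAAABAAQAAAAAAAAIAAATCwAAEwsAABAAAAAAAAAA////ALR3HwAOf/8ALKAsACgn1gC9Z5QAS1aMAMJ34wB/f38AIr28AM++FwDox64AeLv/AIrfmACWmP8A1bDFAJmZmZmZmZRERERERERERERERERERERERAqqrMzMzMAAmZmZmZmZlERERERERERERERERERERERGaqqszMzMzACZmZmZmZmUREREREREREREREREREREREZmqqzMzMzMAJmZmZmZmURERERERERERERERERERERERmaqqszMzMwAmZmZmZmZRERERERERERERERERERERERGZqqqzMzMwACZmZmZmZlERERERERERERERERERERERERmqqqszMzAAJmZmZmZmZRER3R3dERERERERERERERERGaqqqrMzMAAmZmZmZmZlER3d3d3RERERERERERERERGZqqqqqzMwACZmZmZmZmXd3d3d3dERERERERERERERGZmqqqqqszMzJmZmZmZmXd3d3d3d0REREREREREREREZmaqqqqqzMzMmZmZmZmXd3d3d3d3REREREREREREREZmZqqqqqqszMyZmZmZd3d3d3d3d3d0REREREREREREZmZmaqqqqqzMzJmZmXd3d3d3d3d3d3IiIkREREREREZmZmZmaqqqqszMmZmXd3d3d3d3d3d3ciIiIkREREREZmZmZmZmqqqqqsyZmXd3d3d3d3d3d3dyIiIiIiIiQiImZmZmZmaqqqqqqpmZl3d3d3d3d3d3d3ciIiIiIiIiIiJmZmZmZqqqqqqqmZmZd3d3d3d3d3d3dyIiIiIiIiIiIiJmZmZmqqqqqqqZmZVVV3d3d3d3d3d3IiIiIiIiIiIiImZmZmaqqqqqqpmZVVVVd3EXd3d3d3ciIiIiIiIiIiIiZmZmZqqqqqqqmZlVVVVRERF3d3cRESIiIiIiIiIiIiJmZmZmqqqqqqqZmVVVVVERERd3cREREiIiIiIiIiIu7mZmZmaqqqqqqpmVVVVVERERF3dxERESIiIiIiIi7u7uZmZmZqqqqqqqlVVVVVURERERdxERERIiIiIiIi7u7u5mZmZmqqqqqqpVVVVVVREREREREREREiIiIiIi7u7u7mZmZmZqqmZmqlVVVVVVERERERERERERIiIiIiLu7u7u5mZmZmZmZmZmVVVVVVEREREREREREREiIiIiIu7u7iImZmZmZmZmZmZVVVVVERERERERERERESIiIiIiLuIiIiJmZmZmZmZmZlVVVVEREREREREREREREiIiIiIiIiIiIgAGZmZmZmZmVVVVURERERERERERERERIiIiIiIiIiIiAABmZmZmZmZVVVVREREREREREREREREiIiIiIiIiIiIgAzZmZmZmZlVVVVERERERERERERERESIiIiIiIiIiIiAzNmZmZmZmVVVVERERERERERERERESIiIiIiIiIiIiIzM2ZmZmZmZVVVERERERERERERERESIiIiIiIiIiIiIjMzNmZmZmZlVVERERERERERERERERIiIiIiIiIiIiIiMzMzZmZmZmVVUREREREREREREREREiIiIiIiIiIiIiIzMzNmZmZmZVVRERERERERERERERERIiIiIiIiIiIiIjMzMzZmZmZlVVERERERERERERERERERIiIiIiIiIiIiMzMzNmZmZmVVUREREREREREREREREREiIiIiIiIiIiIzMzM2ZmZmZVVRERERERERERERERERESIiIiIiIiIiIjMzMzNmZm/1VVERERERERERERERERESIiIiIiIiIiIiMzMzM/9m//VVURERERERERERERERERIiIiIiIiIiIiIzMzMzP///9VUREREREREREREREREREiIiIiIiIiIiIjMzMzMz///1VRERERERERERERERERERIiIiIiIiIiIiMzMzMzM///VREREREREREREREREREREiIiIiIiIiIiIzMzMzMzM/9VEREREREREREREREREREdIiIiIiIiIiIzMzMzMzMzM1VREREREREREREREREREd3SK7uyIiIiIjMzMzMzMzMzVVEREREREREREREREREd3du7u7IiIiIjMzMzMzMzMzNVVREREREREREREd3d3d3d27u7siIiIjMzMzMzMzMzM1VVURERERERERER3d3d3d3bu7uyIiIjMzMzMzMzMzMzVVVVERERERERERHd3d3d3du7u7IiIjMzMzMzMzMzMzNVVVVREREREREREd3d3d3d27u7siIjMzMzMzMzMzMzM1VVVVURERERERERjd3d3d27u7uyIiMzMzMzMzMzMzMzVVVVVVURERERERGIiI3d3bu7u7IiIzMzMzMzMzMzMzNVVVVVVVEREREREYiIiIiIi7u7siIjMzMzMzMzMzMzM1VVVVVVVREREREYiIiIiIiLu7u7IiMzMzMzMzMzMzMzVVVVVVVVEREREYiIiIiIiIi7u7siIzMzMzMzMzMzMzNVVVVVVVURERiIiIiIiIiIiLu7u7uzMzMzMzMzMzMzM1VVVVVVVRERGIiIiIiIiIiIu7u7u7szMzMzMzMzMzMwVVVVVVVVERGIiIiIiIiIiIi7u7u7u7MzMzMzMzMzMzNVVVVVVVUREYiIiIiIiIiIiLu7u7u7szMzMzMzMzMzM1VVVVVVVRGIiIiIiIiIiIiIu7u7u7u7MzMzMzMzMzMzVVVVVVVViIiIiIiIiIiIiIi7u7u7u7uzMzMzMzMzMzNVVVVVVVWIiIiIiIiIiIiIiLu7u7u7u7szMzMzMzMzM1VVVVVVVYiIiIiIiIiIiIiIu7u7u7u7u7MzMzMzMzMz"/>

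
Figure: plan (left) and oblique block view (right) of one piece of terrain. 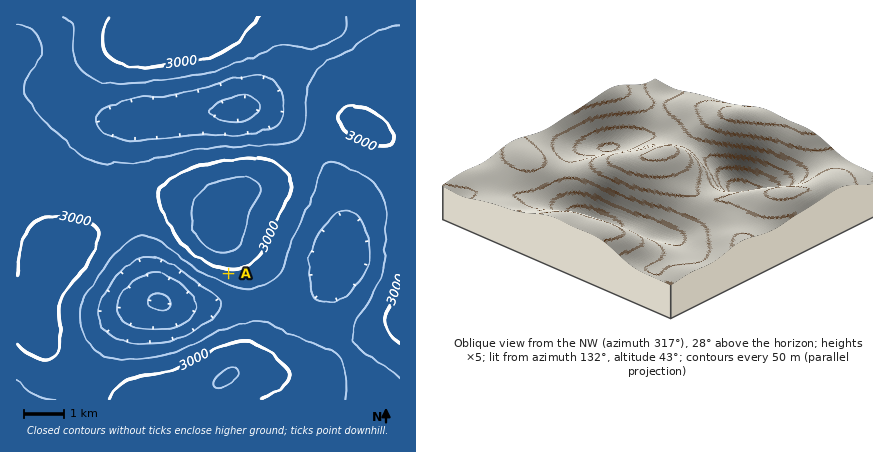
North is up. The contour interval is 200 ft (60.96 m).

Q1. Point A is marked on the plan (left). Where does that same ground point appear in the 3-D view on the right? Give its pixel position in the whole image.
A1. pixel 687 152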